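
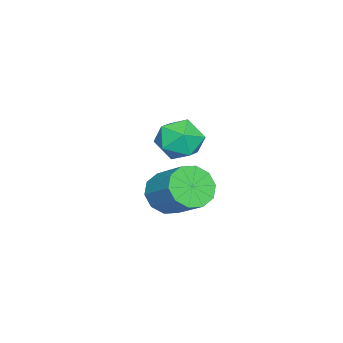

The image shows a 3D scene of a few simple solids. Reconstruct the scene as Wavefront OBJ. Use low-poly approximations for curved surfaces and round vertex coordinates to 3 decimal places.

v -1.645 -2.046 -3.926
v -0.85 -2.687 -3.727
v -0.04 -1.334 -2.614
v -0.835 -0.694 -2.814
v -0.703 -2.344 -4.25
v 0.107 -0.991 -3.138
v -0.916 -1.888 -4.65
v -0.105 -0.535 -3.538
v -1.407 -1.492 -4.774
v -0.596 -0.14 -3.661
v -1.989 -1.308 -4.573
v -1.179 0.045 -3.461
v -2.44 -1.406 -4.126
v -1.63 -0.053 -3.013
v -2.587 -1.749 -3.602
v -1.777 -0.396 -2.49
v -2.375 -2.205 -3.202
v -1.564 -0.852 -2.09
v -1.884 -2.6 -3.079
v -1.073 -1.248 -1.966
v -1.301 -2.785 -3.279
v -0.491 -1.432 -2.167
v -0.131 -0.255 0.689
v 0.464 0.046 -0.11
v 1.176 -1.086 1.35
v 1.771 -0.785 0.551
v 1.447 -0.086 1.251
v 0.64 0.428 0.842
v 1 -1.468 0.398
v 0.193 -0.954 -0.011
v 1.164 -0.703 -0.29
v 1.44 0.15 0.237
v 0.2 -1.19 1.003
v 0.476 -0.337 1.53
f 2 1 5
f 2 5 3
f 3 5 6
f 3 6 4
f 5 1 7
f 5 7 6
f 6 7 8
f 6 8 4
f 7 1 9
f 7 9 8
f 8 9 10
f 8 10 4
f 9 1 11
f 9 11 10
f 10 11 12
f 10 12 4
f 11 1 13
f 11 13 12
f 12 13 14
f 12 14 4
f 13 1 15
f 13 15 14
f 14 15 16
f 14 16 4
f 15 1 17
f 15 17 16
f 16 17 18
f 16 18 4
f 17 1 19
f 17 19 18
f 18 19 20
f 18 20 4
f 19 1 21
f 19 21 20
f 20 21 22
f 20 22 4
f 21 1 2
f 21 2 22
f 22 2 3
f 22 3 4
f 23 34 28
f 23 28 24
f 23 24 30
f 23 30 33
f 23 33 34
f 24 28 32
f 28 34 27
f 34 33 25
f 33 30 29
f 30 24 31
f 26 32 27
f 26 27 25
f 26 25 29
f 26 29 31
f 26 31 32
f 27 32 28
f 25 27 34
f 29 25 33
f 31 29 30
f 32 31 24



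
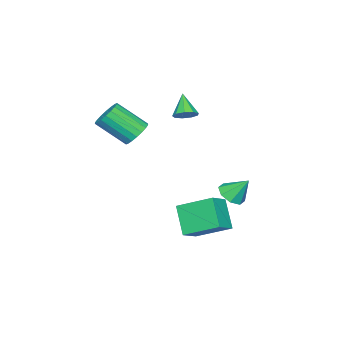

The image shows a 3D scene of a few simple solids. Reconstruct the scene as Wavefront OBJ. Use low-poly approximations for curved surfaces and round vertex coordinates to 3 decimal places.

v -1.874 1.877 -2.352
v -1.117 2.233 -2.501
v -2.066 2.763 -1.208
v -1.6 2.534 -2.816
v -2.243 2.451 -2.859
v -2.671 2.031 -2.605
v -2.632 1.521 -2.203
v -2.149 1.219 -1.889
v -1.505 1.303 -1.846
v -1.078 1.722 -2.099
v -0.515 -2.978 1.312
v 0.284 -2.995 0.944
v 0.875 -4.5 2.3
v 0.075 -4.482 2.668
v 0.324 -2.726 1.226
v 0.914 -4.231 2.582
v 0.197 -2.506 1.525
v 0.788 -4.011 2.881
v -0.071 -2.38 1.781
v 0.52 -3.885 3.137
v -0.427 -2.373 1.945
v 0.164 -3.877 3.301
v -0.8 -2.485 1.983
v -0.209 -3.989 3.339
v -1.117 -2.694 1.888
v -0.526 -4.199 3.244
v -1.315 -2.96 1.68
v -0.724 -4.465 3.036
v -1.354 -3.229 1.398
v -0.764 -4.734 2.754
v -1.228 -3.449 1.099
v -0.637 -4.954 2.455
v -0.96 -3.575 0.843
v -0.369 -5.08 2.199
v -0.604 -3.583 0.679
v -0.013 -5.087 2.035
v -0.231 -3.471 0.641
v 0.36 -4.975 1.997
v 0.086 -3.261 0.736
v 0.677 -4.766 2.092
v -0.655 0.493 -5.306
v -1.492 -0.435 -3.835
v -1.109 2.395 -4.363
v -1.946 1.466 -2.892
v 0.546 0.454 -4.648
v -0.291 -0.475 -3.177
v 0.092 2.355 -3.705
v -0.745 1.427 -2.234
v -2.933 -1.541 2.075
v -2.327 -1.749 2.357
v -3.687 -2.199 3.205
v -2.448 -1.318 2.528
v -2.795 -0.992 2.487
v -3.207 -0.922 2.253
v -3.491 -1.141 1.936
v -3.513 -1.548 1.684
v -3.265 -1.951 1.615
v -2.86 -2.162 1.761
v -2.49 -2.082 2.054
f 2 1 4
f 2 4 3
f 4 1 5
f 4 5 3
f 5 1 6
f 5 6 3
f 6 1 7
f 6 7 3
f 7 1 8
f 7 8 3
f 8 1 9
f 8 9 3
f 9 1 10
f 9 10 3
f 10 1 2
f 10 2 3
f 12 11 15
f 12 15 13
f 13 15 16
f 13 16 14
f 15 11 17
f 15 17 16
f 16 17 18
f 16 18 14
f 17 11 19
f 17 19 18
f 18 19 20
f 18 20 14
f 19 11 21
f 19 21 20
f 20 21 22
f 20 22 14
f 21 11 23
f 21 23 22
f 22 23 24
f 22 24 14
f 23 11 25
f 23 25 24
f 24 25 26
f 24 26 14
f 25 11 27
f 25 27 26
f 26 27 28
f 26 28 14
f 27 11 29
f 27 29 28
f 28 29 30
f 28 30 14
f 29 11 31
f 29 31 30
f 30 31 32
f 30 32 14
f 31 11 33
f 31 33 32
f 32 33 34
f 32 34 14
f 33 11 35
f 33 35 34
f 34 35 36
f 34 36 14
f 35 11 37
f 35 37 36
f 36 37 38
f 36 38 14
f 37 11 39
f 37 39 38
f 38 39 40
f 38 40 14
f 39 11 12
f 39 12 40
f 40 12 13
f 40 13 14
f 42 44 41
f 45 42 41
f 41 44 43
f 43 45 41
f 42 48 44
f 46 42 45
f 46 48 42
f 44 48 43
f 47 45 43
f 43 48 47
f 47 46 45
f 48 46 47
f 50 49 52
f 50 52 51
f 52 49 53
f 52 53 51
f 53 49 54
f 53 54 51
f 54 49 55
f 54 55 51
f 55 49 56
f 55 56 51
f 56 49 57
f 56 57 51
f 57 49 58
f 57 58 51
f 58 49 59
f 58 59 51
f 59 49 50
f 59 50 51



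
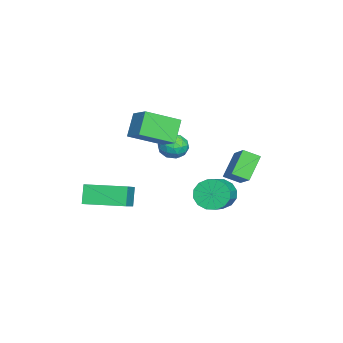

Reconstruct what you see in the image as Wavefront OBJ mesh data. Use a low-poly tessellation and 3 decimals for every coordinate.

v -2.722 -1.34 3.539
v -1.806 -0.634 4.194
v -3.381 0.269 2.725
v -2.464 0.976 3.38
v -1.816 -1.516 2.46
v -0.899 -0.809 3.115
v -2.474 0.094 1.646
v -1.558 0.8 2.301
v -1.51 3.891 -0.167
v -1.441 3.069 0.241
v -2.532 4.327 0.885
v -2.463 3.505 1.293
v -0.437 4.395 0.667
v -0.368 3.573 1.075
v -1.459 4.831 1.719
v -1.39 4.009 2.127
v 0.4 -2.967 -0.99
v -0.175 -2.966 -0.029
v 0.439 -0.928 -0.969
v -0.136 -0.927 -0.008
v 2.236 -3.013 0.108
v 1.661 -3.012 1.069
v 2.275 -0.974 0.129
v 1.7 -0.973 1.09
v -3.826 1.048 0.602
v -3.055 0.851 0.525
v -3.985 0.089 1.455
v -3.214 -0.108 1.378
v -3.418 0.577 1.735
v -3.319 1.17 1.209
v -3.721 -0.23 0.771
v -3.622 0.363 0.245
v -2.99 0.062 0.629
v -2.803 0.56 1.225
v -4.237 0.38 0.755
v -4.05 0.878 1.351
v -3.426 1.034 0.489
v -3.614 -0.094 1.491
v -3.733 0.309 1.701
v -3.28 0.193 1.656
v -3.582 1.221 0.891
v -3.129 1.105 0.845
v -3.342 0.944 1.557
v -3.911 -0.165 1.135
v -3.458 -0.281 1.089
v -3.76 0.747 0.324
v -3.307 0.631 0.279
v -3.698 -0.004 0.423
v -2.935 0.454 0.505
v -3.029 -0.11 1.006
v -3.326 -0.181 0.65
v -3.269 0.167 0.34
v -2.825 0.747 0.855
v -2.919 0.183 1.356
v -3.038 0.586 1.566
v -2.981 0.934 1.257
v -2.787 0.283 0.916
v -4.121 0.757 0.624
v -4.215 0.193 1.125
v -4.059 0.006 0.723
v -4.002 0.354 0.414
v -4.011 1.05 0.974
v -4.105 0.486 1.475
v -3.771 0.773 1.64
v -3.714 1.121 1.33
v -4.253 0.657 1.064
v -2.195 2.807 -1.4
v -1.795 2.588 -2.188
v -0.365 2.395 -1.408
v -0.765 2.613 -0.62
v -1.75 3.056 -2.154
v -0.32 2.863 -1.374
v -1.824 3.457 -1.918
v -0.395 3.263 -1.138
v -1.998 3.683 -1.543
v -0.568 3.49 -0.763
v -2.225 3.675 -1.13
v -0.795 3.482 -0.35
v -2.443 3.434 -0.79
v -1.013 3.241 -0.01
v -2.595 3.025 -0.612
v -1.165 2.832 0.168
v -2.64 2.557 -0.646
v -1.21 2.364 0.134
v -2.565 2.157 -0.882
v -1.136 1.963 -0.102
v -2.392 1.93 -1.257
v -0.962 1.737 -0.477
v -2.165 1.938 -1.67
v -0.735 1.745 -0.89
v -1.947 2.179 -2.01
v -0.517 1.986 -1.23
f 2 4 1
f 5 2 1
f 1 4 3
f 3 5 1
f 2 8 4
f 6 2 5
f 6 8 2
f 4 8 3
f 7 5 3
f 3 8 7
f 7 6 5
f 8 6 7
f 10 12 9
f 13 10 9
f 9 12 11
f 11 13 9
f 10 16 12
f 14 10 13
f 14 16 10
f 12 16 11
f 15 13 11
f 11 16 15
f 15 14 13
f 16 14 15
f 18 20 17
f 21 18 17
f 17 20 19
f 19 21 17
f 18 24 20
f 22 18 21
f 22 24 18
f 20 24 19
f 23 21 19
f 19 24 23
f 23 22 21
f 24 22 23
f 25 62 41
f 62 36 65
f 41 65 30
f 62 65 41
f 25 41 37
f 41 30 42
f 37 42 26
f 41 42 37
f 25 37 46
f 37 26 47
f 46 47 32
f 37 47 46
f 25 46 58
f 46 32 61
f 58 61 35
f 46 61 58
f 25 58 62
f 58 35 66
f 62 66 36
f 58 66 62
f 26 42 53
f 42 30 56
f 53 56 34
f 42 56 53
f 30 65 43
f 65 36 64
f 43 64 29
f 65 64 43
f 36 66 63
f 66 35 59
f 63 59 27
f 66 59 63
f 35 61 60
f 61 32 48
f 60 48 31
f 61 48 60
f 32 47 52
f 47 26 49
f 52 49 33
f 47 49 52
f 28 54 40
f 54 34 55
f 40 55 29
f 54 55 40
f 28 40 38
f 40 29 39
f 38 39 27
f 40 39 38
f 28 38 45
f 38 27 44
f 45 44 31
f 38 44 45
f 28 45 50
f 45 31 51
f 50 51 33
f 45 51 50
f 28 50 54
f 50 33 57
f 54 57 34
f 50 57 54
f 29 55 43
f 55 34 56
f 43 56 30
f 55 56 43
f 27 39 63
f 39 29 64
f 63 64 36
f 39 64 63
f 31 44 60
f 44 27 59
f 60 59 35
f 44 59 60
f 33 51 52
f 51 31 48
f 52 48 32
f 51 48 52
f 34 57 53
f 57 33 49
f 53 49 26
f 57 49 53
f 68 67 71
f 68 71 69
f 69 71 72
f 69 72 70
f 71 67 73
f 71 73 72
f 72 73 74
f 72 74 70
f 73 67 75
f 73 75 74
f 74 75 76
f 74 76 70
f 75 67 77
f 75 77 76
f 76 77 78
f 76 78 70
f 77 67 79
f 77 79 78
f 78 79 80
f 78 80 70
f 79 67 81
f 79 81 80
f 80 81 82
f 80 82 70
f 81 67 83
f 81 83 82
f 82 83 84
f 82 84 70
f 83 67 85
f 83 85 84
f 84 85 86
f 84 86 70
f 85 67 87
f 85 87 86
f 86 87 88
f 86 88 70
f 87 67 89
f 87 89 88
f 88 89 90
f 88 90 70
f 89 67 91
f 89 91 90
f 90 91 92
f 90 92 70
f 91 67 68
f 91 68 92
f 92 68 69
f 92 69 70



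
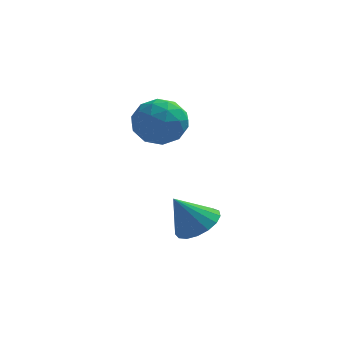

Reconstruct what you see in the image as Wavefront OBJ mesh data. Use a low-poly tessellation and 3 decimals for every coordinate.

v -3.337 4.121 3.615
v -2.448 3.72 3.355
v -3.632 2.84 4.585
v -2.743 2.439 4.325
v -2.774 3.274 4.892
v -2.591 4.065 4.293
v -3.489 2.495 3.647
v -3.306 3.286 3.048
v -2.542 2.715 3.375
v -2.1 3.196 4.145
v -3.98 3.364 3.795
v -3.538 3.845 4.565
v -2.867 4.033 3.4
v -3.213 2.527 4.54
v -3.231 3.018 4.874
v -2.709 2.782 4.721
v -2.951 4.236 3.951
v -2.428 4 3.798
v -2.62 3.738 4.702
v -3.652 2.56 4.142
v -3.129 2.324 3.989
v -3.371 3.778 3.219
v -2.849 3.542 3.066
v -3.46 2.822 3.238
v -2.399 3.206 3.259
v -2.572 2.453 3.829
v -3.011 2.486 3.431
v -2.904 2.951 3.078
v -2.139 3.489 3.711
v -2.313 2.736 4.282
v -2.331 3.227 4.615
v -2.224 3.692 4.262
v -2.194 2.898 3.723
v -3.767 3.824 3.658
v -3.941 3.071 4.229
v -3.856 2.868 3.678
v -3.749 3.333 3.325
v -3.508 4.107 4.111
v -3.681 3.354 4.681
v -3.176 3.609 4.862
v -3.069 4.074 4.509
v -3.886 3.662 4.217
v -1.624 2.153 -0.059
v -1.225 2.814 0.342
v -2.376 1.867 1.159
v -1.564 2.989 0.174
v -1.916 2.972 -0.048
v -2.201 2.767 -0.272
v -2.354 2.422 -0.447
v -2.34 2.015 -0.534
v -2.161 1.639 -0.511
v -1.859 1.381 -0.385
v -1.504 1.3 -0.185
v -1.176 1.414 0.045
v -0.95 1.697 0.251
v -0.879 2.085 0.385
v -0.978 2.488 0.418
f 1 38 17
f 38 12 41
f 17 41 6
f 38 41 17
f 1 17 13
f 17 6 18
f 13 18 2
f 17 18 13
f 1 13 22
f 13 2 23
f 22 23 8
f 13 23 22
f 1 22 34
f 22 8 37
f 34 37 11
f 22 37 34
f 1 34 38
f 34 11 42
f 38 42 12
f 34 42 38
f 2 18 29
f 18 6 32
f 29 32 10
f 18 32 29
f 6 41 19
f 41 12 40
f 19 40 5
f 41 40 19
f 12 42 39
f 42 11 35
f 39 35 3
f 42 35 39
f 11 37 36
f 37 8 24
f 36 24 7
f 37 24 36
f 8 23 28
f 23 2 25
f 28 25 9
f 23 25 28
f 4 30 16
f 30 10 31
f 16 31 5
f 30 31 16
f 4 16 14
f 16 5 15
f 14 15 3
f 16 15 14
f 4 14 21
f 14 3 20
f 21 20 7
f 14 20 21
f 4 21 26
f 21 7 27
f 26 27 9
f 21 27 26
f 4 26 30
f 26 9 33
f 30 33 10
f 26 33 30
f 5 31 19
f 31 10 32
f 19 32 6
f 31 32 19
f 3 15 39
f 15 5 40
f 39 40 12
f 15 40 39
f 7 20 36
f 20 3 35
f 36 35 11
f 20 35 36
f 9 27 28
f 27 7 24
f 28 24 8
f 27 24 28
f 10 33 29
f 33 9 25
f 29 25 2
f 33 25 29
f 44 43 46
f 44 46 45
f 46 43 47
f 46 47 45
f 47 43 48
f 47 48 45
f 48 43 49
f 48 49 45
f 49 43 50
f 49 50 45
f 50 43 51
f 50 51 45
f 51 43 52
f 51 52 45
f 52 43 53
f 52 53 45
f 53 43 54
f 53 54 45
f 54 43 55
f 54 55 45
f 55 43 56
f 55 56 45
f 56 43 57
f 56 57 45
f 57 43 44
f 57 44 45



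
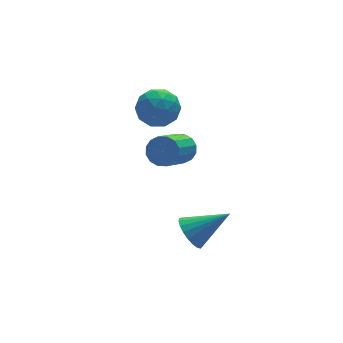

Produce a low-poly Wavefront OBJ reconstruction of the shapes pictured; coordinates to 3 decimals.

v -1.658 -0.478 -3.863
v -1.119 0.127 -4.396
v 0.098 -0.982 -2.657
v -1.251 0.37 -4.102
v -1.454 0.465 -3.767
v -1.692 0.398 -3.448
v -1.925 0.179 -3.201
v -2.111 -0.154 -3.069
v -2.219 -0.542 -3.074
v -2.23 -0.92 -3.216
v -2.142 -1.221 -3.469
v -1.971 -1.394 -3.791
v -1.745 -1.408 -4.125
v -1.505 -1.262 -4.414
v -1.291 -0.98 -4.608
v -1.141 -0.611 -4.673
v -1.08 -0.22 -4.598
v -0.997 4.509 2.435
v -0.39 3.629 2.021
v -2.57 3.611 2.039
v -1.963 2.731 1.625
v -1.956 2.954 2.749
v -0.984 3.509 2.994
v -1.976 3.731 1.066
v -1.004 4.286 1.311
v -0.995 3.148 1.175
v -0.983 2.668 2.216
v -1.977 4.572 1.844
v -1.965 4.092 2.885
v -0.555 4.148 2.263
v -2.405 3.092 1.797
v -2.4 3.223 2.458
v -2.044 2.706 2.215
v -0.904 4.078 2.835
v -0.548 3.56 2.592
v -1.468 3.163 3.02
v -2.412 3.68 1.468
v -2.056 3.162 1.225
v -0.916 4.534 1.845
v -0.56 4.017 1.602
v -1.492 4.077 1.04
v -0.554 3.348 1.523
v -1.479 2.82 1.29
v -1.487 3.408 0.961
v -0.915 3.734 1.105
v -0.547 3.066 2.134
v -1.472 2.538 1.901
v -1.468 2.669 2.562
v -0.896 2.995 2.706
v -0.903 2.783 1.637
v -1.488 4.702 2.159
v -2.413 4.174 1.926
v -2.064 4.245 1.354
v -1.492 4.571 1.498
v -1.481 4.42 2.77
v -2.406 3.892 2.537
v -2.045 3.506 2.955
v -1.473 3.832 3.099
v -2.057 4.457 2.423
v -0.926 2.353 -0.162
v -0.565 2.638 0.54
v -1.972 1.451 1.745
v -2.334 1.167 1.042
v -0.881 2.924 0.453
v -2.288 1.737 1.657
v -1.209 3.056 0.2
v -2.616 1.87 1.405
v -1.461 3.001 -0.15
v -2.869 1.814 1.055
v -1.57 2.772 -0.503
v -2.978 1.585 0.702
v -1.507 2.43 -0.765
v -2.914 1.244 0.44
v -1.288 2.069 -0.865
v -2.695 0.882 0.34
v -0.972 1.783 -0.777
v -2.379 0.596 0.427
v -0.644 1.65 -0.525
v -2.051 0.464 0.68
v -0.391 1.706 -0.175
v -1.799 0.519 1.03
v -0.282 1.935 0.178
v -1.69 0.748 1.383
v -0.346 2.276 0.44
v -1.753 1.09 1.645
f 2 1 4
f 2 4 3
f 4 1 5
f 4 5 3
f 5 1 6
f 5 6 3
f 6 1 7
f 6 7 3
f 7 1 8
f 7 8 3
f 8 1 9
f 8 9 3
f 9 1 10
f 9 10 3
f 10 1 11
f 10 11 3
f 11 1 12
f 11 12 3
f 12 1 13
f 12 13 3
f 13 1 14
f 13 14 3
f 14 1 15
f 14 15 3
f 15 1 16
f 15 16 3
f 16 1 17
f 16 17 3
f 17 1 2
f 17 2 3
f 18 55 34
f 55 29 58
f 34 58 23
f 55 58 34
f 18 34 30
f 34 23 35
f 30 35 19
f 34 35 30
f 18 30 39
f 30 19 40
f 39 40 25
f 30 40 39
f 18 39 51
f 39 25 54
f 51 54 28
f 39 54 51
f 18 51 55
f 51 28 59
f 55 59 29
f 51 59 55
f 19 35 46
f 35 23 49
f 46 49 27
f 35 49 46
f 23 58 36
f 58 29 57
f 36 57 22
f 58 57 36
f 29 59 56
f 59 28 52
f 56 52 20
f 59 52 56
f 28 54 53
f 54 25 41
f 53 41 24
f 54 41 53
f 25 40 45
f 40 19 42
f 45 42 26
f 40 42 45
f 21 47 33
f 47 27 48
f 33 48 22
f 47 48 33
f 21 33 31
f 33 22 32
f 31 32 20
f 33 32 31
f 21 31 38
f 31 20 37
f 38 37 24
f 31 37 38
f 21 38 43
f 38 24 44
f 43 44 26
f 38 44 43
f 21 43 47
f 43 26 50
f 47 50 27
f 43 50 47
f 22 48 36
f 48 27 49
f 36 49 23
f 48 49 36
f 20 32 56
f 32 22 57
f 56 57 29
f 32 57 56
f 24 37 53
f 37 20 52
f 53 52 28
f 37 52 53
f 26 44 45
f 44 24 41
f 45 41 25
f 44 41 45
f 27 50 46
f 50 26 42
f 46 42 19
f 50 42 46
f 61 60 64
f 61 64 62
f 62 64 65
f 62 65 63
f 64 60 66
f 64 66 65
f 65 66 67
f 65 67 63
f 66 60 68
f 66 68 67
f 67 68 69
f 67 69 63
f 68 60 70
f 68 70 69
f 69 70 71
f 69 71 63
f 70 60 72
f 70 72 71
f 71 72 73
f 71 73 63
f 72 60 74
f 72 74 73
f 73 74 75
f 73 75 63
f 74 60 76
f 74 76 75
f 75 76 77
f 75 77 63
f 76 60 78
f 76 78 77
f 77 78 79
f 77 79 63
f 78 60 80
f 78 80 79
f 79 80 81
f 79 81 63
f 80 60 82
f 80 82 81
f 81 82 83
f 81 83 63
f 82 60 84
f 82 84 83
f 83 84 85
f 83 85 63
f 84 60 61
f 84 61 85
f 85 61 62
f 85 62 63



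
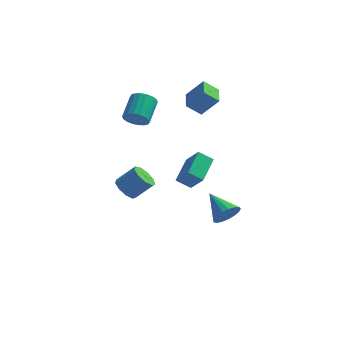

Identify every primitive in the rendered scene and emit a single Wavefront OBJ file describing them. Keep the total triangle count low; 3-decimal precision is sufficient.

v -0.646 -0.219 -1.521
v -1.418 -0.308 -1.01
v -0.417 1.307 -0.909
v -1.189 1.218 -0.399
v 0.089 -0.738 -0.501
v -0.683 -0.827 0.009
v 0.318 0.788 0.11
v -0.454 0.699 0.621
v 1.104 0.509 -3.828
v 1.697 0.745 -3.298
v -0.024 1.551 -3.032
v 1.727 1.005 -3.597
v 1.614 1.152 -3.948
v 1.384 1.151 -4.272
v 1.09 1.003 -4.495
v 0.799 0.742 -4.564
v 0.578 0.427 -4.466
v 0.477 0.131 -4.221
v 0.52 -0.078 -3.886
v 0.696 -0.154 -3.538
v 0.966 -0.077 -3.257
v 1.267 0.134 -3.106
v 1.531 0.43 -3.121
v -3.99 1.946 1.855
v -3.724 1.582 2.442
v -3.604 2.91 3.212
v -3.87 3.274 2.625
v -3.452 1.655 2.272
v -3.332 2.984 3.042
v -3.286 1.787 2.02
v -3.166 3.115 2.789
v -3.26 1.949 1.735
v -3.14 3.278 2.504
v -3.378 2.111 1.473
v -3.258 3.44 2.243
v -3.618 2.24 1.288
v -3.497 3.569 2.057
v -3.931 2.311 1.215
v -3.811 3.64 1.984
v -4.256 2.31 1.268
v -4.136 3.638 2.038
v -4.528 2.236 1.438
v -4.408 3.565 2.208
v -4.694 2.105 1.691
v -4.574 3.433 2.46
v -4.72 1.942 1.976
v -4.6 3.271 2.745
v -4.602 1.78 2.237
v -4.482 3.109 3.007
v -4.363 1.651 2.423
v -4.242 2.98 3.192
v -4.049 1.58 2.496
v -3.929 2.909 3.265
v -3.341 -3.14 -0.081
v -2.87 -3.619 -0.392
v -1.969 -3.319 0.51
v -2.439 -2.84 0.821
v -2.814 -3.161 -0.6
v -1.913 -2.861 0.302
v -3.004 -2.693 -0.566
v -2.103 -2.393 0.337
v -3.352 -2.434 -0.304
v -2.451 -2.135 0.598
v -3.695 -2.506 0.062
v -2.793 -2.206 0.964
v -3.871 -2.874 0.361
v -2.97 -2.574 1.263
v -3.8 -3.367 0.453
v -2.899 -3.067 1.355
v -3.514 -3.753 0.295
v -2.612 -3.453 1.198
v -3.146 -3.853 -0.038
v -2.245 -3.553 0.864
v -0.73 2.842 2.103
v -1.5 2.617 2.782
v -0.989 4.07 2.217
v -1.758 3.845 2.896
v 0.178 2.935 3.164
v -0.591 2.71 3.843
v -0.08 4.163 3.278
v -0.85 3.938 3.957
f 2 4 1
f 5 2 1
f 1 4 3
f 3 5 1
f 2 8 4
f 6 2 5
f 6 8 2
f 4 8 3
f 7 5 3
f 3 8 7
f 7 6 5
f 8 6 7
f 10 9 12
f 10 12 11
f 12 9 13
f 12 13 11
f 13 9 14
f 13 14 11
f 14 9 15
f 14 15 11
f 15 9 16
f 15 16 11
f 16 9 17
f 16 17 11
f 17 9 18
f 17 18 11
f 18 9 19
f 18 19 11
f 19 9 20
f 19 20 11
f 20 9 21
f 20 21 11
f 21 9 22
f 21 22 11
f 22 9 23
f 22 23 11
f 23 9 10
f 23 10 11
f 25 24 28
f 25 28 26
f 26 28 29
f 26 29 27
f 28 24 30
f 28 30 29
f 29 30 31
f 29 31 27
f 30 24 32
f 30 32 31
f 31 32 33
f 31 33 27
f 32 24 34
f 32 34 33
f 33 34 35
f 33 35 27
f 34 24 36
f 34 36 35
f 35 36 37
f 35 37 27
f 36 24 38
f 36 38 37
f 37 38 39
f 37 39 27
f 38 24 40
f 38 40 39
f 39 40 41
f 39 41 27
f 40 24 42
f 40 42 41
f 41 42 43
f 41 43 27
f 42 24 44
f 42 44 43
f 43 44 45
f 43 45 27
f 44 24 46
f 44 46 45
f 45 46 47
f 45 47 27
f 46 24 48
f 46 48 47
f 47 48 49
f 47 49 27
f 48 24 50
f 48 50 49
f 49 50 51
f 49 51 27
f 50 24 52
f 50 52 51
f 51 52 53
f 51 53 27
f 52 24 25
f 52 25 53
f 53 25 26
f 53 26 27
f 55 54 58
f 55 58 56
f 56 58 59
f 56 59 57
f 58 54 60
f 58 60 59
f 59 60 61
f 59 61 57
f 60 54 62
f 60 62 61
f 61 62 63
f 61 63 57
f 62 54 64
f 62 64 63
f 63 64 65
f 63 65 57
f 64 54 66
f 64 66 65
f 65 66 67
f 65 67 57
f 66 54 68
f 66 68 67
f 67 68 69
f 67 69 57
f 68 54 70
f 68 70 69
f 69 70 71
f 69 71 57
f 70 54 72
f 70 72 71
f 71 72 73
f 71 73 57
f 72 54 55
f 72 55 73
f 73 55 56
f 73 56 57
f 75 77 74
f 78 75 74
f 74 77 76
f 76 78 74
f 75 81 77
f 79 75 78
f 79 81 75
f 77 81 76
f 80 78 76
f 76 81 80
f 80 79 78
f 81 79 80



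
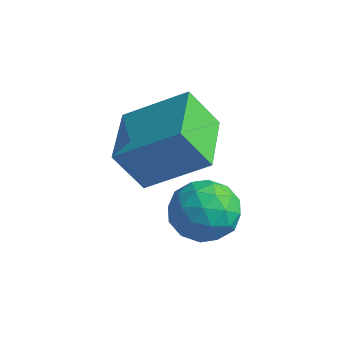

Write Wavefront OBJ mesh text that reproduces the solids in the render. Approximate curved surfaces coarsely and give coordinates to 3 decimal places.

v 3.065 -2.828 -0.404
v 3.512 -2.303 -0.595
v 3.968 -3.517 -0.185
v 4.415 -2.992 -0.376
v 4.03 -2.934 0.224
v 3.472 -2.508 0.089
v 4.008 -3.312 -0.869
v 3.45 -2.886 -1.004
v 4.094 -2.602 -0.882
v 4.108 -2.369 -0.206
v 3.372 -3.451 -0.574
v 3.386 -3.218 0.102
v 3.209 -2.505 -0.519
v 4.271 -3.315 -0.261
v 4.045 -3.281 0.092
v 4.307 -2.972 -0.02
v 3.186 -2.626 -0.117
v 3.448 -2.317 -0.229
v 3.753 -2.688 0.253
v 4.032 -3.503 -0.551
v 4.294 -3.194 -0.663
v 3.173 -2.848 -0.76
v 3.435 -2.539 -0.872
v 3.727 -3.132 -1.033
v 3.814 -2.372 -0.8
v 4.345 -2.777 -0.671
v 4.106 -2.965 -0.961
v 3.777 -2.715 -1.04
v 3.822 -2.235 -0.403
v 4.353 -2.64 -0.274
v 4.127 -2.606 0.079
v 3.799 -2.356 -0.001
v 4.165 -2.411 -0.571
v 3.127 -3.18 -0.506
v 3.658 -3.585 -0.377
v 3.681 -3.464 -0.779
v 3.353 -3.214 -0.859
v 3.135 -3.043 -0.109
v 3.666 -3.448 0.02
v 3.703 -3.105 0.26
v 3.374 -2.855 0.181
v 3.315 -3.409 -0.209
v 2.928 -3.627 0.226
v 2.519 -4.009 1.079
v 2.102 -2.514 0.328
v 1.694 -2.895 1.182
v 3.946 -2.945 1.018
v 3.538 -3.326 1.872
v 3.121 -1.831 1.121
v 2.712 -2.213 1.974
f 1 38 17
f 38 12 41
f 17 41 6
f 38 41 17
f 1 17 13
f 17 6 18
f 13 18 2
f 17 18 13
f 1 13 22
f 13 2 23
f 22 23 8
f 13 23 22
f 1 22 34
f 22 8 37
f 34 37 11
f 22 37 34
f 1 34 38
f 34 11 42
f 38 42 12
f 34 42 38
f 2 18 29
f 18 6 32
f 29 32 10
f 18 32 29
f 6 41 19
f 41 12 40
f 19 40 5
f 41 40 19
f 12 42 39
f 42 11 35
f 39 35 3
f 42 35 39
f 11 37 36
f 37 8 24
f 36 24 7
f 37 24 36
f 8 23 28
f 23 2 25
f 28 25 9
f 23 25 28
f 4 30 16
f 30 10 31
f 16 31 5
f 30 31 16
f 4 16 14
f 16 5 15
f 14 15 3
f 16 15 14
f 4 14 21
f 14 3 20
f 21 20 7
f 14 20 21
f 4 21 26
f 21 7 27
f 26 27 9
f 21 27 26
f 4 26 30
f 26 9 33
f 30 33 10
f 26 33 30
f 5 31 19
f 31 10 32
f 19 32 6
f 31 32 19
f 3 15 39
f 15 5 40
f 39 40 12
f 15 40 39
f 7 20 36
f 20 3 35
f 36 35 11
f 20 35 36
f 9 27 28
f 27 7 24
f 28 24 8
f 27 24 28
f 10 33 29
f 33 9 25
f 29 25 2
f 33 25 29
f 44 46 43
f 47 44 43
f 43 46 45
f 45 47 43
f 44 50 46
f 48 44 47
f 48 50 44
f 46 50 45
f 49 47 45
f 45 50 49
f 49 48 47
f 50 48 49



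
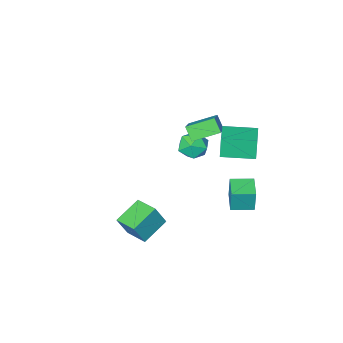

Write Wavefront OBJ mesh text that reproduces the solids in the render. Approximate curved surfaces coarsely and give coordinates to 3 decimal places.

v 2.641 1.409 -0.956
v 3.283 1.316 0.441
v 2.336 2.889 -0.717
v 2.978 2.797 0.679
v 4.282 1.863 -1.679
v 4.924 1.771 -0.283
v 3.977 3.344 -1.441
v 4.619 3.251 -0.044
v -3.627 2.626 -1.2
v -3.619 2.736 0.356
v -2.951 3.916 -1.295
v -2.942 4.026 0.261
v -2.378 1.974 -1.161
v -2.369 2.084 0.395
v -1.701 3.264 -1.256
v -1.693 3.374 0.3
v -2.356 -2.374 0.05
v -1.875 -3.008 -0.684
v -3.925 -2.932 -0.496
v -3.444 -3.566 -1.23
v -3.356 -3.795 -0.176
v -2.386 -3.451 0.162
v -3.414 -2.489 -1.342
v -2.444 -2.145 -1.004
v -2.529 -3.08 -1.544
v -2.493 -3.887 -0.824
v -3.307 -2.053 -0.356
v -3.271 -2.86 0.364
v -4.609 1.404 1.914
v -4.804 1.183 3.333
v -3.633 2.849 2.272
v -3.829 2.628 3.692
v -2.891 0.232 1.968
v -3.087 0.011 3.388
v -1.916 1.677 2.327
v -2.111 1.456 3.746
v -4.605 -2.285 0.754
v -4.574 -2.996 1.593
v -3.617 -0.994 1.812
v -3.585 -1.705 2.651
v -3.015 -2.975 0.109
v -2.983 -3.686 0.948
v -2.026 -1.684 1.167
v -1.995 -2.395 2.006
f 2 4 1
f 5 2 1
f 1 4 3
f 3 5 1
f 2 8 4
f 6 2 5
f 6 8 2
f 4 8 3
f 7 5 3
f 3 8 7
f 7 6 5
f 8 6 7
f 10 12 9
f 13 10 9
f 9 12 11
f 11 13 9
f 10 16 12
f 14 10 13
f 14 16 10
f 12 16 11
f 15 13 11
f 11 16 15
f 15 14 13
f 16 14 15
f 17 28 22
f 17 22 18
f 17 18 24
f 17 24 27
f 17 27 28
f 18 22 26
f 22 28 21
f 28 27 19
f 27 24 23
f 24 18 25
f 20 26 21
f 20 21 19
f 20 19 23
f 20 23 25
f 20 25 26
f 21 26 22
f 19 21 28
f 23 19 27
f 25 23 24
f 26 25 18
f 30 32 29
f 33 30 29
f 29 32 31
f 31 33 29
f 30 36 32
f 34 30 33
f 34 36 30
f 32 36 31
f 35 33 31
f 31 36 35
f 35 34 33
f 36 34 35
f 38 40 37
f 41 38 37
f 37 40 39
f 39 41 37
f 38 44 40
f 42 38 41
f 42 44 38
f 40 44 39
f 43 41 39
f 39 44 43
f 43 42 41
f 44 42 43



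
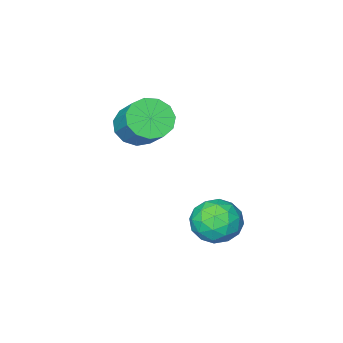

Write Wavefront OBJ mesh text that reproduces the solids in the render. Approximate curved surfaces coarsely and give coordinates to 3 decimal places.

v 0.972 2.084 -2.804
v 1.692 1.949 -1.855
v 1.888 0.631 -3.705
v 2.608 0.496 -2.756
v 1.447 0.208 -2.674
v 0.881 1.106 -2.117
v 2.699 1.474 -3.443
v 2.133 2.372 -2.886
v 2.759 1.572 -2.249
v 1.985 0.789 -1.775
v 1.595 1.791 -3.785
v 0.821 1.008 -3.311
v 1.251 2.144 -2.25
v 2.329 0.436 -3.31
v 1.646 0.267 -3.262
v 2.069 0.187 -2.704
v 0.775 1.648 -2.405
v 1.198 1.569 -1.847
v 1.054 0.546 -2.329
v 2.382 1.011 -3.713
v 2.805 0.932 -3.155
v 1.511 2.393 -2.856
v 1.934 2.313 -2.298
v 2.526 2.034 -3.231
v 2.302 1.843 -1.924
v 2.84 0.989 -2.454
v 2.894 1.564 -2.858
v 2.561 2.092 -2.53
v 1.847 1.383 -1.645
v 2.385 0.529 -2.175
v 1.703 0.36 -2.127
v 1.37 0.887 -1.8
v 2.474 1.161 -1.877
v 1.195 2.051 -3.385
v 1.733 1.197 -3.915
v 2.21 1.693 -3.76
v 1.877 2.22 -3.433
v 0.74 1.591 -3.106
v 1.278 0.737 -3.636
v 1.019 0.488 -3.03
v 0.686 1.016 -2.702
v 1.106 1.419 -3.683
v 2.211 -3.895 0.504
v 2.65 -4.623 1.202
v 2.968 -3.152 2.535
v 2.529 -2.425 1.836
v 3.118 -4.41 0.855
v 3.435 -2.939 2.188
v 3.297 -4.033 0.397
v 3.615 -2.563 1.73
v 3.132 -3.613 -0.027
v 3.45 -2.142 1.305
v 2.675 -3.282 -0.283
v 2.992 -1.812 1.049
v 2.07 -3.146 -0.289
v 2.388 -1.676 1.043
v 1.51 -3.248 -0.044
v 1.828 -1.777 1.289
v 1.173 -3.555 0.376
v 1.49 -2.085 1.709
v 1.165 -3.971 0.836
v 1.483 -2.5 2.169
v 1.49 -4.362 1.191
v 1.807 -2.891 2.523
v 2.043 -4.605 1.327
v 2.361 -3.134 2.66
f 1 38 17
f 38 12 41
f 17 41 6
f 38 41 17
f 1 17 13
f 17 6 18
f 13 18 2
f 17 18 13
f 1 13 22
f 13 2 23
f 22 23 8
f 13 23 22
f 1 22 34
f 22 8 37
f 34 37 11
f 22 37 34
f 1 34 38
f 34 11 42
f 38 42 12
f 34 42 38
f 2 18 29
f 18 6 32
f 29 32 10
f 18 32 29
f 6 41 19
f 41 12 40
f 19 40 5
f 41 40 19
f 12 42 39
f 42 11 35
f 39 35 3
f 42 35 39
f 11 37 36
f 37 8 24
f 36 24 7
f 37 24 36
f 8 23 28
f 23 2 25
f 28 25 9
f 23 25 28
f 4 30 16
f 30 10 31
f 16 31 5
f 30 31 16
f 4 16 14
f 16 5 15
f 14 15 3
f 16 15 14
f 4 14 21
f 14 3 20
f 21 20 7
f 14 20 21
f 4 21 26
f 21 7 27
f 26 27 9
f 21 27 26
f 4 26 30
f 26 9 33
f 30 33 10
f 26 33 30
f 5 31 19
f 31 10 32
f 19 32 6
f 31 32 19
f 3 15 39
f 15 5 40
f 39 40 12
f 15 40 39
f 7 20 36
f 20 3 35
f 36 35 11
f 20 35 36
f 9 27 28
f 27 7 24
f 28 24 8
f 27 24 28
f 10 33 29
f 33 9 25
f 29 25 2
f 33 25 29
f 44 43 47
f 44 47 45
f 45 47 48
f 45 48 46
f 47 43 49
f 47 49 48
f 48 49 50
f 48 50 46
f 49 43 51
f 49 51 50
f 50 51 52
f 50 52 46
f 51 43 53
f 51 53 52
f 52 53 54
f 52 54 46
f 53 43 55
f 53 55 54
f 54 55 56
f 54 56 46
f 55 43 57
f 55 57 56
f 56 57 58
f 56 58 46
f 57 43 59
f 57 59 58
f 58 59 60
f 58 60 46
f 59 43 61
f 59 61 60
f 60 61 62
f 60 62 46
f 61 43 63
f 61 63 62
f 62 63 64
f 62 64 46
f 63 43 65
f 63 65 64
f 64 65 66
f 64 66 46
f 65 43 44
f 65 44 66
f 66 44 45
f 66 45 46



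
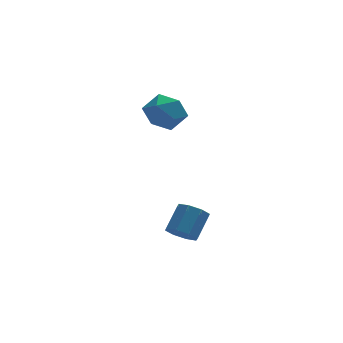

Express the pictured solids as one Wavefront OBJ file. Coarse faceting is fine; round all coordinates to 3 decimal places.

v 1.702 2.807 3.919
v 2.547 3.641 3.64
v 3.053 1.379 3.74
v 3.898 2.213 3.461
v 3.442 2.162 4.591
v 2.607 3.044 4.702
v 2.993 1.976 2.678
v 2.158 2.858 2.789
v 3.345 3.127 2.873
v 3.622 3.242 4.055
v 1.978 1.778 3.325
v 2.255 1.893 4.507
v 2.279 -3.711 -1.276
v 2.611 -3.25 -1.909
v 3.393 -2.369 -0.856
v 3.061 -2.829 -0.224
v 2.048 -3.007 -1.693
v 2.829 -2.126 -0.641
v 1.619 -3.177 -1.234
v 2.401 -2.295 -0.181
v 1.578 -3.659 -0.799
v 2.359 -2.777 0.254
v 1.947 -4.171 -0.644
v 2.729 -3.29 0.409
v 2.511 -4.414 -0.859
v 3.292 -3.533 0.193
v 2.939 -4.245 -1.319
v 3.721 -3.363 -0.266
v 2.981 -3.763 -1.754
v 3.762 -2.881 -0.701
f 1 12 6
f 1 6 2
f 1 2 8
f 1 8 11
f 1 11 12
f 2 6 10
f 6 12 5
f 12 11 3
f 11 8 7
f 8 2 9
f 4 10 5
f 4 5 3
f 4 3 7
f 4 7 9
f 4 9 10
f 5 10 6
f 3 5 12
f 7 3 11
f 9 7 8
f 10 9 2
f 14 13 17
f 14 17 15
f 15 17 18
f 15 18 16
f 17 13 19
f 17 19 18
f 18 19 20
f 18 20 16
f 19 13 21
f 19 21 20
f 20 21 22
f 20 22 16
f 21 13 23
f 21 23 22
f 22 23 24
f 22 24 16
f 23 13 25
f 23 25 24
f 24 25 26
f 24 26 16
f 25 13 27
f 25 27 26
f 26 27 28
f 26 28 16
f 27 13 29
f 27 29 28
f 28 29 30
f 28 30 16
f 29 13 14
f 29 14 30
f 30 14 15
f 30 15 16



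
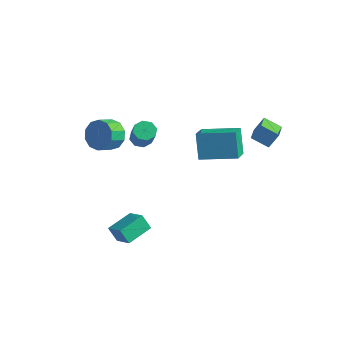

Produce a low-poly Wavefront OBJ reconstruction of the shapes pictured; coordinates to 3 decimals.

v 3.437 3.755 1.659
v 4.118 2.652 2.037
v 2.557 3.384 2.164
v 3.238 2.281 2.542
v 3.722 4.219 2.498
v 4.403 3.116 2.876
v 2.842 3.848 3.003
v 3.523 2.745 3.381
v -1.4 -0.93 2.079
v -0.981 -1.205 1.697
v -0.141 -1.845 3.08
v -0.56 -1.57 3.461
v -0.85 -0.759 1.823
v -0.01 -1.398 3.206
v -1.041 -0.413 2.1
v -0.201 -1.052 3.482
v -1.443 -0.37 2.363
v -0.602 -1.009 3.746
v -1.819 -0.655 2.46
v -0.979 -1.295 3.843
v -1.95 -1.102 2.334
v -1.11 -1.741 3.717
v -1.759 -1.448 2.058
v -0.919 -2.087 3.44
v -1.358 -1.491 1.794
v -0.517 -2.13 3.177
v -0.784 -4.211 -2.828
v 0.28 -4.452 -2.237
v -0.623 -2.714 -2.503
v 0.44 -2.956 -1.913
v -0.3 -4.084 -3.647
v 0.763 -4.326 -3.057
v -0.14 -2.588 -3.323
v 0.924 -2.829 -2.732
v -2.864 -1.619 1.964
v -2.124 -1.39 2.515
v -2.196 -2.292 2.986
v -2.936 -2.521 2.436
v -2.614 -1.21 2.785
v -2.686 -2.112 3.256
v -3.199 -1.187 2.741
v -3.271 -2.088 3.212
v -3.656 -1.328 2.401
v -3.728 -2.23 2.872
v -3.811 -1.581 1.894
v -3.882 -2.482 2.365
v -3.604 -1.848 1.414
v -3.676 -2.75 1.885
v -3.114 -2.028 1.144
v -3.186 -2.93 1.615
v -2.529 -2.052 1.188
v -2.601 -2.953 1.659
v -2.072 -1.91 1.528
v -2.144 -2.812 1.999
v -1.918 -1.658 2.035
v -1.989 -2.559 2.506
v 0.756 1.092 0.211
v 0.153 1.567 1.683
v 0.197 2.208 -0.378
v -0.406 2.683 1.093
v 2.526 2.177 0.587
v 1.923 2.652 2.058
v 1.967 3.293 -0.003
v 1.364 3.768 1.469
f 2 4 1
f 5 2 1
f 1 4 3
f 3 5 1
f 2 8 4
f 6 2 5
f 6 8 2
f 4 8 3
f 7 5 3
f 3 8 7
f 7 6 5
f 8 6 7
f 10 9 13
f 10 13 11
f 11 13 14
f 11 14 12
f 13 9 15
f 13 15 14
f 14 15 16
f 14 16 12
f 15 9 17
f 15 17 16
f 16 17 18
f 16 18 12
f 17 9 19
f 17 19 18
f 18 19 20
f 18 20 12
f 19 9 21
f 19 21 20
f 20 21 22
f 20 22 12
f 21 9 23
f 21 23 22
f 22 23 24
f 22 24 12
f 23 9 25
f 23 25 24
f 24 25 26
f 24 26 12
f 25 9 10
f 25 10 26
f 26 10 11
f 26 11 12
f 28 30 27
f 31 28 27
f 27 30 29
f 29 31 27
f 28 34 30
f 32 28 31
f 32 34 28
f 30 34 29
f 33 31 29
f 29 34 33
f 33 32 31
f 34 32 33
f 36 35 39
f 36 39 37
f 37 39 40
f 37 40 38
f 39 35 41
f 39 41 40
f 40 41 42
f 40 42 38
f 41 35 43
f 41 43 42
f 42 43 44
f 42 44 38
f 43 35 45
f 43 45 44
f 44 45 46
f 44 46 38
f 45 35 47
f 45 47 46
f 46 47 48
f 46 48 38
f 47 35 49
f 47 49 48
f 48 49 50
f 48 50 38
f 49 35 51
f 49 51 50
f 50 51 52
f 50 52 38
f 51 35 53
f 51 53 52
f 52 53 54
f 52 54 38
f 53 35 55
f 53 55 54
f 54 55 56
f 54 56 38
f 55 35 36
f 55 36 56
f 56 36 37
f 56 37 38
f 58 60 57
f 61 58 57
f 57 60 59
f 59 61 57
f 58 64 60
f 62 58 61
f 62 64 58
f 60 64 59
f 63 61 59
f 59 64 63
f 63 62 61
f 64 62 63



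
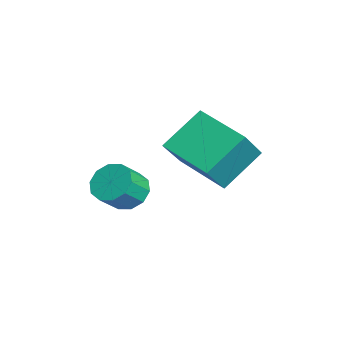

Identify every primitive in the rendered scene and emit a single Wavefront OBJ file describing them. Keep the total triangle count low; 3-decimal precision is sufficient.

v -1.877 0.045 -0.813
v -1.162 0.443 -0.952
v -0.628 -0.228 -0.127
v -1.343 -0.625 0.013
v -1.414 0.695 -0.584
v -0.88 0.025 0.241
v -1.843 0.7 -0.303
v -1.309 0.029 0.522
v -2.285 0.454 -0.217
v -1.752 -0.217 0.609
v -2.571 0.052 -0.358
v -2.038 -0.618 0.467
v -2.592 -0.352 -0.673
v -2.058 -1.023 0.152
v -2.34 -0.605 -1.041
v -1.806 -1.275 -0.216
v -1.911 -0.609 -1.322
v -1.377 -1.28 -0.497
v -1.468 -0.363 -1.409
v -0.935 -1.034 -0.583
v -1.182 0.038 -1.267
v -0.649 -0.632 -0.442
v -0.272 0.971 2.244
v -0.935 2.305 3.424
v -1.104 1.676 0.98
v -1.767 3.01 2.159
v 1.387 2.17 1.821
v 0.724 3.504 3
v 0.555 2.875 0.556
v -0.108 4.209 1.736
f 2 1 5
f 2 5 3
f 3 5 6
f 3 6 4
f 5 1 7
f 5 7 6
f 6 7 8
f 6 8 4
f 7 1 9
f 7 9 8
f 8 9 10
f 8 10 4
f 9 1 11
f 9 11 10
f 10 11 12
f 10 12 4
f 11 1 13
f 11 13 12
f 12 13 14
f 12 14 4
f 13 1 15
f 13 15 14
f 14 15 16
f 14 16 4
f 15 1 17
f 15 17 16
f 16 17 18
f 16 18 4
f 17 1 19
f 17 19 18
f 18 19 20
f 18 20 4
f 19 1 21
f 19 21 20
f 20 21 22
f 20 22 4
f 21 1 2
f 21 2 22
f 22 2 3
f 22 3 4
f 24 26 23
f 27 24 23
f 23 26 25
f 25 27 23
f 24 30 26
f 28 24 27
f 28 30 24
f 26 30 25
f 29 27 25
f 25 30 29
f 29 28 27
f 30 28 29



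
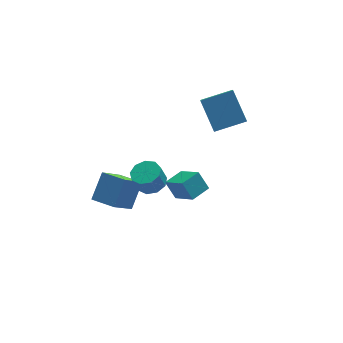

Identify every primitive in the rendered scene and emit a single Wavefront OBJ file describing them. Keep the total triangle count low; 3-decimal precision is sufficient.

v -0.542 -2.928 -1.046
v -0.913 -2.327 -0.113
v -1.057 -1.665 -2.062
v -1.428 -1.065 -1.129
v 0.528 -2.415 -0.951
v 0.157 -1.815 -0.018
v 0.013 -1.153 -1.967
v -0.358 -0.552 -1.034
v -2.167 -1.05 -0.882
v -1.366 -1.177 -0.627
v -1.712 -1.217 0.438
v -2.513 -1.09 0.182
v -1.482 -0.607 -0.643
v -1.828 -0.647 0.422
v -1.918 -0.245 -0.771
v -2.264 -0.285 0.294
v -2.471 -0.259 -0.951
v -2.817 -0.299 0.114
v -2.882 -0.643 -1.099
v -3.227 -0.684 -0.034
v -2.958 -1.218 -1.145
v -3.303 -1.258 -0.081
v -2.664 -1.714 -1.069
v -3.01 -1.754 -0.004
v -2.138 -1.899 -0.905
v -2.483 -1.939 0.16
v -1.625 -1.687 -0.73
v -1.971 -1.727 0.334
v -2.771 0.617 -4.879
v -3.978 -0.137 -3.446
v -3.683 1.759 -5.045
v -4.889 1.004 -3.612
v -1.871 1.516 -3.648
v -3.077 0.761 -2.215
v -2.782 2.657 -3.814
v -3.989 1.903 -2.381
v 2.224 1.528 -0.316
v 1.856 0.499 0.711
v 1.975 3.017 1.085
v 1.607 1.988 2.113
v 4.013 1.372 0.167
v 3.645 0.343 1.195
v 3.764 2.861 1.569
v 3.396 1.832 2.596
f 2 4 1
f 5 2 1
f 1 4 3
f 3 5 1
f 2 8 4
f 6 2 5
f 6 8 2
f 4 8 3
f 7 5 3
f 3 8 7
f 7 6 5
f 8 6 7
f 10 9 13
f 10 13 11
f 11 13 14
f 11 14 12
f 13 9 15
f 13 15 14
f 14 15 16
f 14 16 12
f 15 9 17
f 15 17 16
f 16 17 18
f 16 18 12
f 17 9 19
f 17 19 18
f 18 19 20
f 18 20 12
f 19 9 21
f 19 21 20
f 20 21 22
f 20 22 12
f 21 9 23
f 21 23 22
f 22 23 24
f 22 24 12
f 23 9 25
f 23 25 24
f 24 25 26
f 24 26 12
f 25 9 27
f 25 27 26
f 26 27 28
f 26 28 12
f 27 9 10
f 27 10 28
f 28 10 11
f 28 11 12
f 30 32 29
f 33 30 29
f 29 32 31
f 31 33 29
f 30 36 32
f 34 30 33
f 34 36 30
f 32 36 31
f 35 33 31
f 31 36 35
f 35 34 33
f 36 34 35
f 38 40 37
f 41 38 37
f 37 40 39
f 39 41 37
f 38 44 40
f 42 38 41
f 42 44 38
f 40 44 39
f 43 41 39
f 39 44 43
f 43 42 41
f 44 42 43



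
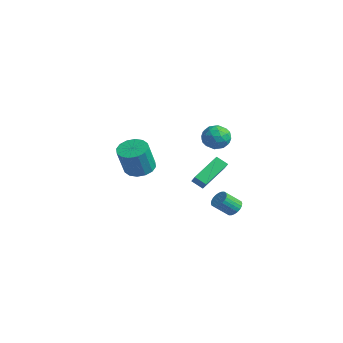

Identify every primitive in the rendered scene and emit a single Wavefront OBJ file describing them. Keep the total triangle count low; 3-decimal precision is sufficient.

v 3.633 1.851 -4.268
v 4.193 1.844 -4.116
v 3.967 1.003 -3.32
v 3.407 1.009 -3.472
v 4.11 2 -3.974
v 3.884 1.159 -3.179
v 3.955 2.133 -3.877
v 3.729 1.292 -3.082
v 3.751 2.224 -3.84
v 3.525 1.382 -3.044
v 3.529 2.257 -3.868
v 3.303 1.416 -3.072
v 3.323 2.229 -3.956
v 3.097 1.388 -3.16
v 3.164 2.143 -4.092
v 2.938 1.302 -3.296
v 3.076 2.012 -4.255
v 2.85 1.171 -3.459
v 3.073 1.857 -4.42
v 2.847 1.016 -3.624
v 3.156 1.701 -4.561
v 2.93 0.86 -3.766
v 3.311 1.568 -4.658
v 3.085 0.727 -3.863
v 3.515 1.478 -4.696
v 3.289 0.636 -3.9
v 3.737 1.444 -4.668
v 3.511 0.603 -3.872
v 3.943 1.472 -4.58
v 3.717 0.631 -3.784
v 4.102 1.558 -4.444
v 3.876 0.717 -3.648
v 4.19 1.689 -4.281
v 3.964 0.848 -3.485
v 0.078 1.625 -3.387
v -0.325 3.309 -2.407
v -0.588 1.84 -4.029
v -0.992 3.524 -3.049
v 0.632 2.016 -3.831
v 0.228 3.7 -2.851
v -0.035 2.231 -4.473
v -0.438 3.915 -3.493
v 2.974 -3.561 -0.081
v 3.783 -3.305 -0.129
v 4.075 -3.923 1.492
v 3.266 -4.179 1.541
v 3.565 -2.963 0.04
v 3.858 -3.581 1.662
v 3.189 -2.78 0.178
v 3.481 -3.398 1.8
v 2.755 -2.807 0.246
v 3.048 -3.425 1.867
v 2.38 -3.036 0.226
v 2.672 -3.654 1.848
v 2.164 -3.406 0.124
v 2.456 -4.023 1.746
v 2.165 -3.817 -0.032
v 2.457 -4.435 1.589
v 2.382 -4.159 -0.202
v 2.675 -4.777 1.42
v 2.759 -4.342 -0.34
v 3.051 -4.96 1.282
v 3.192 -4.315 -0.407
v 3.485 -4.933 1.214
v 3.568 -4.086 -0.388
v 3.86 -4.704 1.234
v 3.784 -3.717 -0.286
v 4.076 -4.334 1.336
v 3.453 1.637 1.386
v 3.75 1.323 0.652
v 2.41 0.737 1.348
v 2.707 0.423 0.614
v 3.139 0.296 1.337
v 3.783 0.852 1.361
v 2.377 1.208 0.639
v 3.021 1.764 0.663
v 3.085 1.058 0.191
v 3.556 0.495 0.622
v 2.604 1.565 1.378
v 3.075 1.002 1.809
v 3.693 1.559 1.022
v 2.467 0.501 0.978
v 2.721 0.426 1.403
v 2.895 0.242 0.971
v 3.712 1.282 1.439
v 3.887 1.098 1.007
v 3.528 0.494 1.41
v 2.273 0.962 0.993
v 2.448 0.778 0.561
v 3.265 1.818 1.029
v 3.439 1.634 0.597
v 2.632 1.566 0.59
v 3.477 1.219 0.32
v 2.864 0.69 0.297
v 2.67 1.151 0.312
v 3.048 1.478 0.326
v 3.753 0.888 0.573
v 3.141 0.359 0.551
v 3.394 0.284 0.976
v 3.773 0.611 0.99
v 3.363 0.732 0.302
v 3.019 1.701 1.449
v 2.407 1.172 1.427
v 2.387 1.449 1.01
v 2.766 1.776 1.024
v 3.296 1.37 1.703
v 2.683 0.841 1.68
v 3.112 0.582 1.674
v 3.49 0.909 1.688
v 2.797 1.328 1.698
f 2 1 5
f 2 5 3
f 3 5 6
f 3 6 4
f 5 1 7
f 5 7 6
f 6 7 8
f 6 8 4
f 7 1 9
f 7 9 8
f 8 9 10
f 8 10 4
f 9 1 11
f 9 11 10
f 10 11 12
f 10 12 4
f 11 1 13
f 11 13 12
f 12 13 14
f 12 14 4
f 13 1 15
f 13 15 14
f 14 15 16
f 14 16 4
f 15 1 17
f 15 17 16
f 16 17 18
f 16 18 4
f 17 1 19
f 17 19 18
f 18 19 20
f 18 20 4
f 19 1 21
f 19 21 20
f 20 21 22
f 20 22 4
f 21 1 23
f 21 23 22
f 22 23 24
f 22 24 4
f 23 1 25
f 23 25 24
f 24 25 26
f 24 26 4
f 25 1 27
f 25 27 26
f 26 27 28
f 26 28 4
f 27 1 29
f 27 29 28
f 28 29 30
f 28 30 4
f 29 1 31
f 29 31 30
f 30 31 32
f 30 32 4
f 31 1 33
f 31 33 32
f 32 33 34
f 32 34 4
f 33 1 2
f 33 2 34
f 34 2 3
f 34 3 4
f 36 38 35
f 39 36 35
f 35 38 37
f 37 39 35
f 36 42 38
f 40 36 39
f 40 42 36
f 38 42 37
f 41 39 37
f 37 42 41
f 41 40 39
f 42 40 41
f 44 43 47
f 44 47 45
f 45 47 48
f 45 48 46
f 47 43 49
f 47 49 48
f 48 49 50
f 48 50 46
f 49 43 51
f 49 51 50
f 50 51 52
f 50 52 46
f 51 43 53
f 51 53 52
f 52 53 54
f 52 54 46
f 53 43 55
f 53 55 54
f 54 55 56
f 54 56 46
f 55 43 57
f 55 57 56
f 56 57 58
f 56 58 46
f 57 43 59
f 57 59 58
f 58 59 60
f 58 60 46
f 59 43 61
f 59 61 60
f 60 61 62
f 60 62 46
f 61 43 63
f 61 63 62
f 62 63 64
f 62 64 46
f 63 43 65
f 63 65 64
f 64 65 66
f 64 66 46
f 65 43 67
f 65 67 66
f 66 67 68
f 66 68 46
f 67 43 44
f 67 44 68
f 68 44 45
f 68 45 46
f 69 106 85
f 106 80 109
f 85 109 74
f 106 109 85
f 69 85 81
f 85 74 86
f 81 86 70
f 85 86 81
f 69 81 90
f 81 70 91
f 90 91 76
f 81 91 90
f 69 90 102
f 90 76 105
f 102 105 79
f 90 105 102
f 69 102 106
f 102 79 110
f 106 110 80
f 102 110 106
f 70 86 97
f 86 74 100
f 97 100 78
f 86 100 97
f 74 109 87
f 109 80 108
f 87 108 73
f 109 108 87
f 80 110 107
f 110 79 103
f 107 103 71
f 110 103 107
f 79 105 104
f 105 76 92
f 104 92 75
f 105 92 104
f 76 91 96
f 91 70 93
f 96 93 77
f 91 93 96
f 72 98 84
f 98 78 99
f 84 99 73
f 98 99 84
f 72 84 82
f 84 73 83
f 82 83 71
f 84 83 82
f 72 82 89
f 82 71 88
f 89 88 75
f 82 88 89
f 72 89 94
f 89 75 95
f 94 95 77
f 89 95 94
f 72 94 98
f 94 77 101
f 98 101 78
f 94 101 98
f 73 99 87
f 99 78 100
f 87 100 74
f 99 100 87
f 71 83 107
f 83 73 108
f 107 108 80
f 83 108 107
f 75 88 104
f 88 71 103
f 104 103 79
f 88 103 104
f 77 95 96
f 95 75 92
f 96 92 76
f 95 92 96
f 78 101 97
f 101 77 93
f 97 93 70
f 101 93 97



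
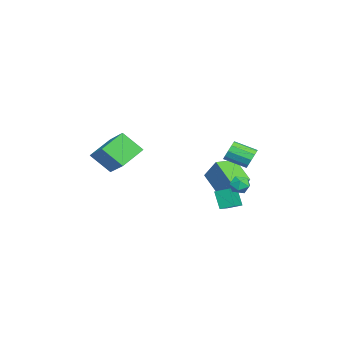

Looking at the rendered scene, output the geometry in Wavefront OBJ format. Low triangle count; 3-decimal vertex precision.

v 1.401 4.17 -0.824
v 1.849 4.378 -0.314
v 1.806 3.078 0.254
v 1.359 2.87 -0.256
v 1.44 4.453 -0.174
v 1.397 3.152 0.394
v 1.016 4.42 -0.282
v 0.973 3.119 0.286
v 0.739 4.291 -0.598
v 0.697 2.99 -0.03
v 0.716 4.116 -0.999
v 0.673 2.816 -0.432
v 0.954 3.962 -1.334
v 0.911 2.662 -0.766
v 1.363 3.888 -1.474
v 1.32 2.587 -0.906
v 1.787 3.921 -1.366
v 1.744 2.62 -0.798
v 2.063 4.05 -1.05
v 2.021 2.749 -0.482
v 2.087 4.224 -0.648
v 2.044 2.924 -0.081
v 3.361 4.329 -2.072
v 3.833 4.091 -2.473
v 3.567 3.549 -1.367
v 4.039 3.311 -1.768
v 4.126 3.892 -1.461
v 3.999 4.374 -1.897
v 3.401 3.266 -1.943
v 3.274 3.748 -2.379
v 3.857 3.434 -2.393
v 4.305 3.821 -2.095
v 3.095 3.819 -1.745
v 3.543 4.206 -1.447
v 1.418 -4.937 -1.137
v 0.169 -4.038 -0.304
v 1.476 -3.759 -2.32
v 0.227 -2.86 -1.487
v 2.873 -3.92 -0.053
v 1.624 -3.021 0.78
v 2.931 -2.742 -1.236
v 1.682 -1.843 -0.403
v 2.759 3.036 -4.115
v 2.305 2.667 -3.022
v 2.804 3.853 -3.82
v 2.351 3.484 -2.727
v 4.069 2.796 -3.653
v 3.616 2.427 -2.56
v 4.115 3.613 -3.358
v 3.661 3.244 -2.265
v -3.565 1.881 -3.94
v -3.016 2.639 -2.642
v -2.449 2.888 -5.001
v -1.9 3.646 -3.703
v -2.54 0.894 -3.797
v -1.991 1.652 -2.499
v -1.424 1.901 -4.858
v -0.875 2.659 -3.56
f 2 1 5
f 2 5 3
f 3 5 6
f 3 6 4
f 5 1 7
f 5 7 6
f 6 7 8
f 6 8 4
f 7 1 9
f 7 9 8
f 8 9 10
f 8 10 4
f 9 1 11
f 9 11 10
f 10 11 12
f 10 12 4
f 11 1 13
f 11 13 12
f 12 13 14
f 12 14 4
f 13 1 15
f 13 15 14
f 14 15 16
f 14 16 4
f 15 1 17
f 15 17 16
f 16 17 18
f 16 18 4
f 17 1 19
f 17 19 18
f 18 19 20
f 18 20 4
f 19 1 21
f 19 21 20
f 20 21 22
f 20 22 4
f 21 1 2
f 21 2 22
f 22 2 3
f 22 3 4
f 23 34 28
f 23 28 24
f 23 24 30
f 23 30 33
f 23 33 34
f 24 28 32
f 28 34 27
f 34 33 25
f 33 30 29
f 30 24 31
f 26 32 27
f 26 27 25
f 26 25 29
f 26 29 31
f 26 31 32
f 27 32 28
f 25 27 34
f 29 25 33
f 31 29 30
f 32 31 24
f 36 38 35
f 39 36 35
f 35 38 37
f 37 39 35
f 36 42 38
f 40 36 39
f 40 42 36
f 38 42 37
f 41 39 37
f 37 42 41
f 41 40 39
f 42 40 41
f 44 46 43
f 47 44 43
f 43 46 45
f 45 47 43
f 44 50 46
f 48 44 47
f 48 50 44
f 46 50 45
f 49 47 45
f 45 50 49
f 49 48 47
f 50 48 49
f 52 54 51
f 55 52 51
f 51 54 53
f 53 55 51
f 52 58 54
f 56 52 55
f 56 58 52
f 54 58 53
f 57 55 53
f 53 58 57
f 57 56 55
f 58 56 57



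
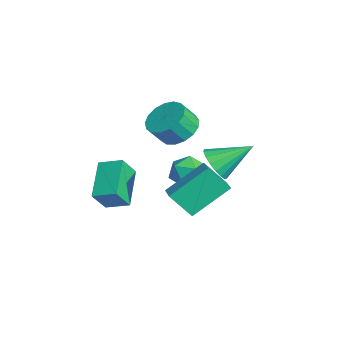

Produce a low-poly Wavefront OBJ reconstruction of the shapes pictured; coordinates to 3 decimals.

v -4.173 1.989 -1.209
v -3.256 1.859 -0.931
v -4.624 0.821 -0.269
v -3.707 0.691 0.009
v -4.184 1.49 0.274
v -3.905 2.211 -0.307
v -3.975 0.469 -0.893
v -3.696 1.19 -1.474
v -3.133 0.919 -0.735
v -3.263 1.55 -0.014
v -4.617 1.13 -1.186
v -4.747 1.761 -0.465
v -3.148 -3.133 -1.099
v -4.869 -2.53 -0.057
v -3.571 -2.459 -2.189
v -5.292 -1.856 -1.147
v -2.568 -2.144 -0.713
v -4.289 -1.541 0.329
v -2.991 -1.47 -1.803
v -4.712 -0.867 -0.761
v 0.499 -0.603 1.239
v 0.21 1.101 2.534
v 0.876 0.297 0.139
v 0.587 2.001 1.435
v 1.533 -0.661 1.545
v 1.244 1.043 2.841
v 1.91 0.239 0.446
v 1.621 1.943 1.741
v -2.46 0.638 3.112
v -1.605 0.273 2.692
v -1.445 -0.404 3.608
v -2.3 -0.038 4.028
v -1.453 0.658 2.951
v -1.293 -0.018 3.866
v -1.532 1.039 3.246
v -1.372 0.362 4.162
v -1.823 1.328 3.51
v -1.663 0.651 4.426
v -2.26 1.459 3.684
v -2.1 0.782 4.6
v -2.743 1.402 3.726
v -2.583 0.725 4.642
v -3.161 1.17 3.628
v -3.001 0.493 4.544
v -3.419 0.816 3.411
v -3.259 0.14 4.327
v -3.457 0.422 3.126
v -3.297 -0.255 4.042
v -3.266 0.077 2.838
v -3.106 -0.6 3.754
v -2.891 -0.139 2.613
v -2.731 -0.816 3.528
v -2.417 -0.178 2.502
v -2.257 -0.854 3.417
v -1.953 -0.029 2.53
v -1.793 -0.706 3.446
v -2.079 2.136 0.926
v -1.743 2.581 0.17
v -1.901 3.784 1.974
v -2.188 2.646 0.144
v -2.607 2.593 0.297
v -2.906 2.436 0.595
v -3.015 2.211 0.969
v -2.91 1.968 1.333
v -2.614 1.764 1.603
v -2.196 1.645 1.719
v -1.751 1.639 1.653
v -1.381 1.747 1.421
v -1.171 1.944 1.075
v -1.169 2.185 0.696
v -1.375 2.415 0.369
f 1 12 6
f 1 6 2
f 1 2 8
f 1 8 11
f 1 11 12
f 2 6 10
f 6 12 5
f 12 11 3
f 11 8 7
f 8 2 9
f 4 10 5
f 4 5 3
f 4 3 7
f 4 7 9
f 4 9 10
f 5 10 6
f 3 5 12
f 7 3 11
f 9 7 8
f 10 9 2
f 14 16 13
f 17 14 13
f 13 16 15
f 15 17 13
f 14 20 16
f 18 14 17
f 18 20 14
f 16 20 15
f 19 17 15
f 15 20 19
f 19 18 17
f 20 18 19
f 22 24 21
f 25 22 21
f 21 24 23
f 23 25 21
f 22 28 24
f 26 22 25
f 26 28 22
f 24 28 23
f 27 25 23
f 23 28 27
f 27 26 25
f 28 26 27
f 30 29 33
f 30 33 31
f 31 33 34
f 31 34 32
f 33 29 35
f 33 35 34
f 34 35 36
f 34 36 32
f 35 29 37
f 35 37 36
f 36 37 38
f 36 38 32
f 37 29 39
f 37 39 38
f 38 39 40
f 38 40 32
f 39 29 41
f 39 41 40
f 40 41 42
f 40 42 32
f 41 29 43
f 41 43 42
f 42 43 44
f 42 44 32
f 43 29 45
f 43 45 44
f 44 45 46
f 44 46 32
f 45 29 47
f 45 47 46
f 46 47 48
f 46 48 32
f 47 29 49
f 47 49 48
f 48 49 50
f 48 50 32
f 49 29 51
f 49 51 50
f 50 51 52
f 50 52 32
f 51 29 53
f 51 53 52
f 52 53 54
f 52 54 32
f 53 29 55
f 53 55 54
f 54 55 56
f 54 56 32
f 55 29 30
f 55 30 56
f 56 30 31
f 56 31 32
f 58 57 60
f 58 60 59
f 60 57 61
f 60 61 59
f 61 57 62
f 61 62 59
f 62 57 63
f 62 63 59
f 63 57 64
f 63 64 59
f 64 57 65
f 64 65 59
f 65 57 66
f 65 66 59
f 66 57 67
f 66 67 59
f 67 57 68
f 67 68 59
f 68 57 69
f 68 69 59
f 69 57 70
f 69 70 59
f 70 57 71
f 70 71 59
f 71 57 58
f 71 58 59



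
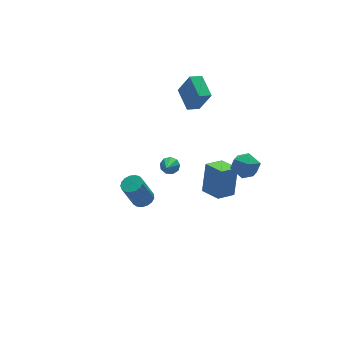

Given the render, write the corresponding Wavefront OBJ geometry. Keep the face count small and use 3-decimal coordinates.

v -1.927 -1.026 -2.052
v -1.349 -0.85 -1.813
v -2.035 -0.858 -0.149
v -2.613 -1.034 -0.388
v -1.491 -0.58 -1.87
v -2.177 -0.587 -0.206
v -1.733 -0.411 -1.969
v -2.419 -0.419 -0.305
v -2.019 -0.384 -2.087
v -2.706 -0.391 -0.423
v -2.285 -0.503 -2.197
v -2.971 -0.511 -0.533
v -2.468 -0.743 -2.274
v -3.154 -0.75 -0.61
v -2.527 -1.047 -2.3
v -3.214 -1.055 -0.636
v -2.449 -1.347 -2.269
v -3.135 -1.354 -0.605
v -2.251 -1.573 -2.188
v -2.938 -1.58 -0.524
v -1.979 -1.674 -2.077
v -2.665 -1.681 -0.412
v -1.695 -1.626 -1.959
v -2.381 -1.634 -0.295
v -1.464 -1.441 -1.863
v -2.15 -1.449 -0.199
v -1.339 -1.161 -1.81
v -2.025 -1.169 -0.146
v 2.858 3.035 0.542
v 3.315 2.46 2.019
v 3.032 4.525 1.068
v 3.49 3.95 2.545
v 3.65 3.03 0.295
v 4.108 2.455 1.772
v 3.825 4.52 0.821
v 4.282 3.945 2.298
v 2.688 -1.117 -4.091
v 3.164 -0.616 -2.246
v 2.36 0.176 -4.357
v 2.836 0.677 -2.512
v 3.844 -0.897 -4.448
v 4.32 -0.396 -2.603
v 3.516 0.396 -4.714
v 3.992 0.897 -2.869
v 0.927 1.381 -2.424
v 1.421 1.095 -2.321
v 0.293 0.559 -1.676
v 1.37 1.38 -2.05
v 1.112 1.666 -1.954
v 0.768 1.819 -2.078
v 0.498 1.767 -2.364
v 0.429 1.534 -2.678
v 0.593 1.231 -2.873
v 0.913 0.997 -2.858
v 1.24 0.944 -2.64
v 2.931 -3.374 0.671
v 3.545 -3.508 1.321
v 2.035 -4.332 1.319
v 2.649 -4.466 1.969
v 2.217 -3.674 1.912
v 2.77 -3.082 1.512
v 2.81 -4.758 1.128
v 3.363 -4.166 0.728
v 3.47 -4.363 1.604
v 3.104 -3.694 2.088
v 2.476 -4.146 0.552
v 2.11 -3.477 1.036
f 2 1 5
f 2 5 3
f 3 5 6
f 3 6 4
f 5 1 7
f 5 7 6
f 6 7 8
f 6 8 4
f 7 1 9
f 7 9 8
f 8 9 10
f 8 10 4
f 9 1 11
f 9 11 10
f 10 11 12
f 10 12 4
f 11 1 13
f 11 13 12
f 12 13 14
f 12 14 4
f 13 1 15
f 13 15 14
f 14 15 16
f 14 16 4
f 15 1 17
f 15 17 16
f 16 17 18
f 16 18 4
f 17 1 19
f 17 19 18
f 18 19 20
f 18 20 4
f 19 1 21
f 19 21 20
f 20 21 22
f 20 22 4
f 21 1 23
f 21 23 22
f 22 23 24
f 22 24 4
f 23 1 25
f 23 25 24
f 24 25 26
f 24 26 4
f 25 1 27
f 25 27 26
f 26 27 28
f 26 28 4
f 27 1 2
f 27 2 28
f 28 2 3
f 28 3 4
f 30 32 29
f 33 30 29
f 29 32 31
f 31 33 29
f 30 36 32
f 34 30 33
f 34 36 30
f 32 36 31
f 35 33 31
f 31 36 35
f 35 34 33
f 36 34 35
f 38 40 37
f 41 38 37
f 37 40 39
f 39 41 37
f 38 44 40
f 42 38 41
f 42 44 38
f 40 44 39
f 43 41 39
f 39 44 43
f 43 42 41
f 44 42 43
f 46 45 48
f 46 48 47
f 48 45 49
f 48 49 47
f 49 45 50
f 49 50 47
f 50 45 51
f 50 51 47
f 51 45 52
f 51 52 47
f 52 45 53
f 52 53 47
f 53 45 54
f 53 54 47
f 54 45 55
f 54 55 47
f 55 45 46
f 55 46 47
f 56 67 61
f 56 61 57
f 56 57 63
f 56 63 66
f 56 66 67
f 57 61 65
f 61 67 60
f 67 66 58
f 66 63 62
f 63 57 64
f 59 65 60
f 59 60 58
f 59 58 62
f 59 62 64
f 59 64 65
f 60 65 61
f 58 60 67
f 62 58 66
f 64 62 63
f 65 64 57



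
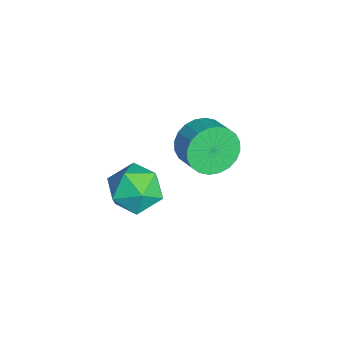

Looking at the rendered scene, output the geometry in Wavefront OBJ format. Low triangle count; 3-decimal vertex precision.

v -1.932 -0.111 -0.168
v -1.414 -0.329 -1.102
v -0.43 0.052 -0.646
v -0.948 0.271 0.288
v -1.539 0.072 -1.168
v -0.555 0.454 -0.712
v -1.724 0.445 -1.082
v -0.739 0.827 -0.626
v -1.94 0.734 -0.857
v -0.956 1.116 -0.4
v -2.155 0.894 -0.527
v -1.171 1.276 -0.07
v -2.336 0.901 -0.142
v -1.352 1.283 0.314
v -2.456 0.754 0.238
v -1.472 1.136 0.695
v -2.496 0.476 0.557
v -1.512 0.857 1.014
v -2.45 0.108 0.766
v -1.466 0.489 1.222
v -2.325 -0.294 0.832
v -1.341 0.088 1.288
v -2.141 -0.667 0.746
v -1.156 -0.285 1.202
v -1.924 -0.956 0.52
v -0.94 -0.574 0.977
v -1.709 -1.116 0.19
v -0.725 -0.734 0.647
v -1.528 -1.123 -0.194
v -0.544 -0.741 0.262
v -1.408 -0.976 -0.575
v -0.424 -0.594 -0.118
v -1.368 -0.697 -0.894
v -0.384 -0.316 -0.437
v 1.701 -2.825 2.762
v 2.529 -2.131 2.992
v 2.671 -3.549 1.448
v 3.499 -2.855 1.678
v 3.237 -3.657 2.39
v 2.638 -3.21 3.202
v 2.562 -2.47 1.238
v 1.963 -2.023 2.05
v 3.061 -1.912 2.049
v 3.479 -2.646 2.761
v 1.721 -3.034 1.679
v 2.139 -3.768 2.391
f 2 1 5
f 2 5 3
f 3 5 6
f 3 6 4
f 5 1 7
f 5 7 6
f 6 7 8
f 6 8 4
f 7 1 9
f 7 9 8
f 8 9 10
f 8 10 4
f 9 1 11
f 9 11 10
f 10 11 12
f 10 12 4
f 11 1 13
f 11 13 12
f 12 13 14
f 12 14 4
f 13 1 15
f 13 15 14
f 14 15 16
f 14 16 4
f 15 1 17
f 15 17 16
f 16 17 18
f 16 18 4
f 17 1 19
f 17 19 18
f 18 19 20
f 18 20 4
f 19 1 21
f 19 21 20
f 20 21 22
f 20 22 4
f 21 1 23
f 21 23 22
f 22 23 24
f 22 24 4
f 23 1 25
f 23 25 24
f 24 25 26
f 24 26 4
f 25 1 27
f 25 27 26
f 26 27 28
f 26 28 4
f 27 1 29
f 27 29 28
f 28 29 30
f 28 30 4
f 29 1 31
f 29 31 30
f 30 31 32
f 30 32 4
f 31 1 33
f 31 33 32
f 32 33 34
f 32 34 4
f 33 1 2
f 33 2 34
f 34 2 3
f 34 3 4
f 35 46 40
f 35 40 36
f 35 36 42
f 35 42 45
f 35 45 46
f 36 40 44
f 40 46 39
f 46 45 37
f 45 42 41
f 42 36 43
f 38 44 39
f 38 39 37
f 38 37 41
f 38 41 43
f 38 43 44
f 39 44 40
f 37 39 46
f 41 37 45
f 43 41 42
f 44 43 36



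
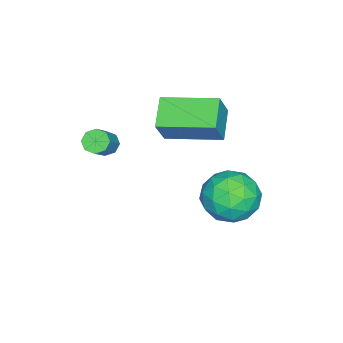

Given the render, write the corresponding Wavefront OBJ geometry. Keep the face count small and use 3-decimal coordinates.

v 0.996 -2.022 2.246
v 1.337 -1.893 1.876
v 2.364 -1.768 2.863
v 2.024 -1.898 3.234
v 1.151 -1.576 2.029
v 2.178 -1.451 3.016
v 0.874 -1.521 2.31
v 1.902 -1.396 3.297
v 0.669 -1.76 2.554
v 1.696 -1.635 3.541
v 0.656 -2.152 2.617
v 1.683 -2.027 3.604
v 0.842 -2.469 2.464
v 1.869 -2.344 3.451
v 1.118 -2.524 2.183
v 2.146 -2.399 3.17
v 1.324 -2.285 1.939
v 2.351 -2.16 2.926
v -1.664 -0.759 2.534
v -0.991 -0.807 3.715
v -2.1 1.371 2.868
v -1.427 1.324 4.049
v -0.513 -0.424 1.891
v 0.16 -0.471 3.072
v -0.949 1.707 2.225
v -0.276 1.659 3.406
v -1.277 3.096 -0.667
v -0.321 2.914 -1.367
v -1.319 1.206 -0.233
v -0.363 1.024 -0.933
v -0.248 1.637 0.091
v -0.222 2.805 -0.177
v -1.418 1.315 -1.423
v -1.392 2.483 -1.691
v -0.408 1.814 -1.834
v 0.315 2.012 -0.899
v -1.955 2.108 -0.701
v -1.232 2.306 0.234
v -0.795 3.171 -1.055
v -0.845 0.949 -0.545
v -0.777 1.309 0.057
v -0.215 1.202 -0.355
v -0.737 3.107 -0.356
v -0.175 3 -0.767
v -0.132 2.249 0.089
v -1.465 1.12 -0.833
v -0.903 1.013 -1.244
v -1.425 2.918 -1.245
v -0.863 2.811 -1.657
v -1.508 1.871 -1.689
v -0.285 2.417 -1.741
v -0.31 1.306 -1.486
v -0.93 1.478 -1.774
v -0.914 2.164 -1.931
v 0.14 2.534 -1.191
v 0.115 1.423 -0.937
v 0.183 1.783 -0.335
v 0.198 2.47 -0.492
v 0.089 1.887 -1.466
v -1.755 2.697 -0.663
v -1.78 1.586 -0.409
v -1.838 1.65 -1.108
v -1.823 2.337 -1.265
v -1.33 2.814 -0.114
v -1.355 1.703 0.141
v -0.726 1.956 0.331
v -0.71 2.642 0.174
v -1.729 2.233 -0.134
f 2 1 5
f 2 5 3
f 3 5 6
f 3 6 4
f 5 1 7
f 5 7 6
f 6 7 8
f 6 8 4
f 7 1 9
f 7 9 8
f 8 9 10
f 8 10 4
f 9 1 11
f 9 11 10
f 10 11 12
f 10 12 4
f 11 1 13
f 11 13 12
f 12 13 14
f 12 14 4
f 13 1 15
f 13 15 14
f 14 15 16
f 14 16 4
f 15 1 17
f 15 17 16
f 16 17 18
f 16 18 4
f 17 1 2
f 17 2 18
f 18 2 3
f 18 3 4
f 20 22 19
f 23 20 19
f 19 22 21
f 21 23 19
f 20 26 22
f 24 20 23
f 24 26 20
f 22 26 21
f 25 23 21
f 21 26 25
f 25 24 23
f 26 24 25
f 27 64 43
f 64 38 67
f 43 67 32
f 64 67 43
f 27 43 39
f 43 32 44
f 39 44 28
f 43 44 39
f 27 39 48
f 39 28 49
f 48 49 34
f 39 49 48
f 27 48 60
f 48 34 63
f 60 63 37
f 48 63 60
f 27 60 64
f 60 37 68
f 64 68 38
f 60 68 64
f 28 44 55
f 44 32 58
f 55 58 36
f 44 58 55
f 32 67 45
f 67 38 66
f 45 66 31
f 67 66 45
f 38 68 65
f 68 37 61
f 65 61 29
f 68 61 65
f 37 63 62
f 63 34 50
f 62 50 33
f 63 50 62
f 34 49 54
f 49 28 51
f 54 51 35
f 49 51 54
f 30 56 42
f 56 36 57
f 42 57 31
f 56 57 42
f 30 42 40
f 42 31 41
f 40 41 29
f 42 41 40
f 30 40 47
f 40 29 46
f 47 46 33
f 40 46 47
f 30 47 52
f 47 33 53
f 52 53 35
f 47 53 52
f 30 52 56
f 52 35 59
f 56 59 36
f 52 59 56
f 31 57 45
f 57 36 58
f 45 58 32
f 57 58 45
f 29 41 65
f 41 31 66
f 65 66 38
f 41 66 65
f 33 46 62
f 46 29 61
f 62 61 37
f 46 61 62
f 35 53 54
f 53 33 50
f 54 50 34
f 53 50 54
f 36 59 55
f 59 35 51
f 55 51 28
f 59 51 55



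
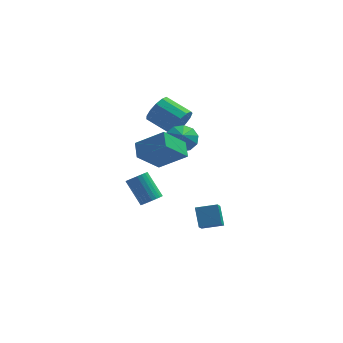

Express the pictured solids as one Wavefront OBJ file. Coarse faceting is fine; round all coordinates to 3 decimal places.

v -3.05 -2.674 -0.769
v -2.4 -2.43 -0.515
v -3.339 -1.462 0.962
v -3.99 -1.706 0.709
v -2.471 -2.219 -0.699
v -3.41 -1.251 0.779
v -2.631 -2.077 -0.893
v -3.57 -1.109 0.584
v -2.855 -2.026 -1.068
v -3.794 -1.059 0.409
v -3.108 -2.074 -1.198
v -4.047 -1.106 0.279
v -3.353 -2.213 -1.263
v -4.292 -1.246 0.215
v -3.551 -2.422 -1.252
v -4.49 -1.455 0.226
v -3.674 -2.67 -1.167
v -4.613 -1.702 0.31
v -3.701 -2.918 -1.022
v -4.64 -1.95 0.455
v -3.63 -3.129 -0.839
v -4.569 -2.161 0.639
v -3.47 -3.271 -0.644
v -4.409 -2.303 0.833
v -3.246 -3.321 -0.469
v -4.185 -2.354 1.008
v -2.993 -3.274 -0.339
v -3.932 -2.306 1.138
v -2.748 -3.134 -0.275
v -3.687 -2.167 1.203
v -2.55 -2.925 -0.286
v -3.489 -1.958 1.192
v -2.427 -2.678 -0.37
v -3.366 -1.71 1.107
v -1.294 0.636 2.643
v -0.602 1.231 3.142
v -1.226 -0.056 3.377
v -1.189 1.393 3.348
v -1.816 1.266 3.286
v -2.243 0.898 2.977
v -2.308 0.429 2.542
v -1.985 0.04 2.145
v -1.398 -0.122 1.939
v -0.771 0.006 2.001
v -0.344 0.374 2.31
v -0.279 0.842 2.745
v -1.333 2.773 2.68
v -0.753 3.06 3.544
v -2.307 4.034 4.265
v -2.887 3.747 3.4
v -0.671 3.498 3.13
v -2.224 4.471 3.85
v -0.799 3.705 2.572
v -2.352 4.679 3.292
v -1.097 3.617 2.049
v -2.65 4.591 2.769
v -1.47 3.261 1.726
v -3.023 4.235 2.446
v -1.799 2.75 1.706
v -3.353 3.724 2.426
v -1.981 2.246 1.995
v -3.535 3.22 2.715
v -1.957 1.91 2.502
v -3.511 2.883 3.222
v -1.735 1.847 3.065
v -3.289 2.821 3.785
v -1.385 2.079 3.506
v -2.939 3.053 4.226
v -1.019 2.531 3.685
v -2.573 3.505 4.405
v -0.209 -1.247 -4.221
v -0.458 -0.253 -3.126
v -0.04 -0.267 -5.073
v -0.289 0.728 -3.978
v 1.189 -1.228 -3.922
v 0.94 -0.233 -2.827
v 1.358 -0.247 -4.774
v 1.109 0.747 -3.679
v -2.159 -3.617 4.74
v -2.302 -2.537 5.266
v -3.892 -3.24 3.49
v -4.035 -2.159 4.016
v -0.885 -2.721 3.244
v -1.028 -1.64 3.77
v -2.618 -2.343 1.994
v -2.761 -1.263 2.52
f 2 1 5
f 2 5 3
f 3 5 6
f 3 6 4
f 5 1 7
f 5 7 6
f 6 7 8
f 6 8 4
f 7 1 9
f 7 9 8
f 8 9 10
f 8 10 4
f 9 1 11
f 9 11 10
f 10 11 12
f 10 12 4
f 11 1 13
f 11 13 12
f 12 13 14
f 12 14 4
f 13 1 15
f 13 15 14
f 14 15 16
f 14 16 4
f 15 1 17
f 15 17 16
f 16 17 18
f 16 18 4
f 17 1 19
f 17 19 18
f 18 19 20
f 18 20 4
f 19 1 21
f 19 21 20
f 20 21 22
f 20 22 4
f 21 1 23
f 21 23 22
f 22 23 24
f 22 24 4
f 23 1 25
f 23 25 24
f 24 25 26
f 24 26 4
f 25 1 27
f 25 27 26
f 26 27 28
f 26 28 4
f 27 1 29
f 27 29 28
f 28 29 30
f 28 30 4
f 29 1 31
f 29 31 30
f 30 31 32
f 30 32 4
f 31 1 33
f 31 33 32
f 32 33 34
f 32 34 4
f 33 1 2
f 33 2 34
f 34 2 3
f 34 3 4
f 36 35 38
f 36 38 37
f 38 35 39
f 38 39 37
f 39 35 40
f 39 40 37
f 40 35 41
f 40 41 37
f 41 35 42
f 41 42 37
f 42 35 43
f 42 43 37
f 43 35 44
f 43 44 37
f 44 35 45
f 44 45 37
f 45 35 46
f 45 46 37
f 46 35 36
f 46 36 37
f 48 47 51
f 48 51 49
f 49 51 52
f 49 52 50
f 51 47 53
f 51 53 52
f 52 53 54
f 52 54 50
f 53 47 55
f 53 55 54
f 54 55 56
f 54 56 50
f 55 47 57
f 55 57 56
f 56 57 58
f 56 58 50
f 57 47 59
f 57 59 58
f 58 59 60
f 58 60 50
f 59 47 61
f 59 61 60
f 60 61 62
f 60 62 50
f 61 47 63
f 61 63 62
f 62 63 64
f 62 64 50
f 63 47 65
f 63 65 64
f 64 65 66
f 64 66 50
f 65 47 67
f 65 67 66
f 66 67 68
f 66 68 50
f 67 47 69
f 67 69 68
f 68 69 70
f 68 70 50
f 69 47 48
f 69 48 70
f 70 48 49
f 70 49 50
f 72 74 71
f 75 72 71
f 71 74 73
f 73 75 71
f 72 78 74
f 76 72 75
f 76 78 72
f 74 78 73
f 77 75 73
f 73 78 77
f 77 76 75
f 78 76 77
f 80 82 79
f 83 80 79
f 79 82 81
f 81 83 79
f 80 86 82
f 84 80 83
f 84 86 80
f 82 86 81
f 85 83 81
f 81 86 85
f 85 84 83
f 86 84 85

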